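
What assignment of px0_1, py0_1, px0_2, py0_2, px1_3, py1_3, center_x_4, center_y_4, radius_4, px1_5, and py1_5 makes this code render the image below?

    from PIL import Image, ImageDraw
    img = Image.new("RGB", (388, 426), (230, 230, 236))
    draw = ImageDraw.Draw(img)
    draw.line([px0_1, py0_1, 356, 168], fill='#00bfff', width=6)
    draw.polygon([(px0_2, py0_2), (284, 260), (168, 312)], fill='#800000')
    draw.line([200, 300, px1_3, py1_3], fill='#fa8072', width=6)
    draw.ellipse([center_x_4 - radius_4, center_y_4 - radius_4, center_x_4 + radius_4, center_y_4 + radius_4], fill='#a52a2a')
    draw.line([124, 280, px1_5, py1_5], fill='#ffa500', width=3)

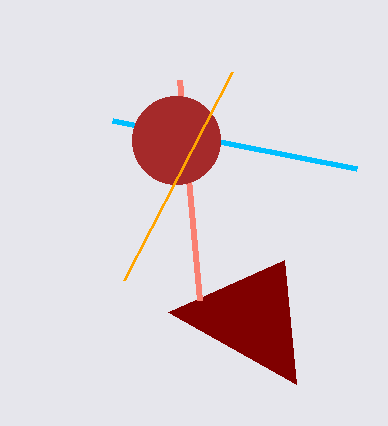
px0_1 = 112, py0_1 = 120, px0_2 = 296, py0_2 = 384, px1_3 = 180, py1_3 = 80, center_x_4 = 176, center_y_4 = 140, radius_4 = 44, px1_5 = 232, py1_5 = 72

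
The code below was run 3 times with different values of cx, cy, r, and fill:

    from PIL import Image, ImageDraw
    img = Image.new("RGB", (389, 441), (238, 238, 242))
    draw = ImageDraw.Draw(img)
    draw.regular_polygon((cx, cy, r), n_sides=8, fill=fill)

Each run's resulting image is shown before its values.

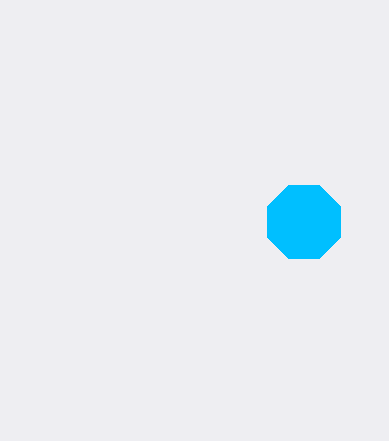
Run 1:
cx = 304
cy = 222
r = 40
fill = 'deepskyblue'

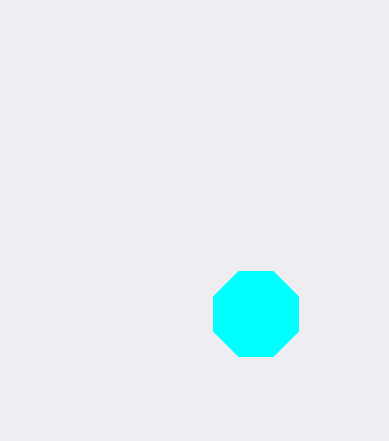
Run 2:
cx = 256; cy = 314; r = 46; fill = 'cyan'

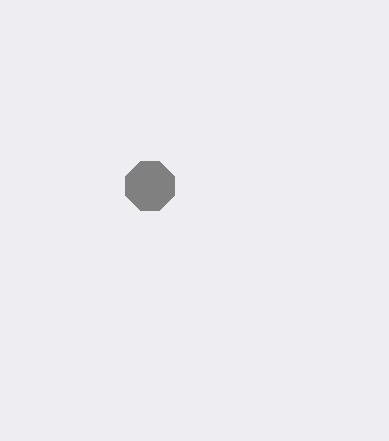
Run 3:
cx = 150; cy = 186; r = 26; fill = 'gray'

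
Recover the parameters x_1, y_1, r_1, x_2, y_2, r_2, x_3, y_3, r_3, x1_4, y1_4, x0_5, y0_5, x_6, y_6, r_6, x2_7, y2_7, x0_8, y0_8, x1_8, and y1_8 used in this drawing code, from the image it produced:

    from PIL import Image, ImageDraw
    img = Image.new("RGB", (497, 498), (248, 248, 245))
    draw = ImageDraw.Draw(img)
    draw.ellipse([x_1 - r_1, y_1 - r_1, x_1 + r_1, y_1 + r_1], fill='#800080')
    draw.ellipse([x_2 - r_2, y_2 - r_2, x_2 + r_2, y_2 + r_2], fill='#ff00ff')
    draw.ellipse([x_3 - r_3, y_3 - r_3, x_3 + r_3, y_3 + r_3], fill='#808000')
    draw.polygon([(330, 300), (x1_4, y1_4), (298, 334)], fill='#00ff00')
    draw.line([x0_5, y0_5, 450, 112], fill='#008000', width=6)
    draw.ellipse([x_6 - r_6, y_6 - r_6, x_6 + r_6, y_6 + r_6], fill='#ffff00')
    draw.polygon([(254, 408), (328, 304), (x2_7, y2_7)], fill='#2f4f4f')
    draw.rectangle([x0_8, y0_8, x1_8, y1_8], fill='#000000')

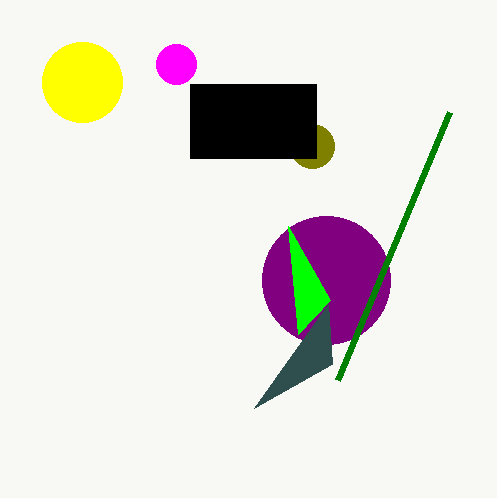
x_1 = 326; y_1 = 280; r_1 = 64; x_2 = 176; y_2 = 64; r_2 = 20; x_3 = 312; y_3 = 146; r_3 = 22; x1_4 = 288; y1_4 = 226; x0_5 = 338; y0_5 = 380; x_6 = 82; y_6 = 82; r_6 = 40; x2_7 = 332; y2_7 = 364; x0_8 = 190; y0_8 = 84; x1_8 = 316; y1_8 = 158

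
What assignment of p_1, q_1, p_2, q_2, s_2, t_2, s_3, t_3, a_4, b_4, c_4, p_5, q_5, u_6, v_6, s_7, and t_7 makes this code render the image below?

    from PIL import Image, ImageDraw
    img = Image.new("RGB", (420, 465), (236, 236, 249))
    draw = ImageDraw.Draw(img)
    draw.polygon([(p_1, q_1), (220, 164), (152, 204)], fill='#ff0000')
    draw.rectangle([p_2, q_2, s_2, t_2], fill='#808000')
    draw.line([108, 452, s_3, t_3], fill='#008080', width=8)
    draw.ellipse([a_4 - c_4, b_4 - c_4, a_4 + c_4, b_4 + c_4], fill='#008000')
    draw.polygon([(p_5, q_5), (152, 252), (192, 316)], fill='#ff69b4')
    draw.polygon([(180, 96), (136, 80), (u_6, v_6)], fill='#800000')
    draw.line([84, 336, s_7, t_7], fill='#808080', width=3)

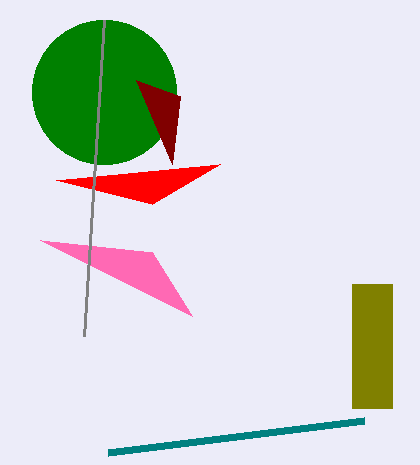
p_1 = 56; q_1 = 180; p_2 = 352; q_2 = 284; s_2 = 392; t_2 = 408; s_3 = 364; t_3 = 420; a_4 = 104; b_4 = 92; c_4 = 72; p_5 = 40; q_5 = 240; u_6 = 172; v_6 = 164; s_7 = 104; t_7 = 20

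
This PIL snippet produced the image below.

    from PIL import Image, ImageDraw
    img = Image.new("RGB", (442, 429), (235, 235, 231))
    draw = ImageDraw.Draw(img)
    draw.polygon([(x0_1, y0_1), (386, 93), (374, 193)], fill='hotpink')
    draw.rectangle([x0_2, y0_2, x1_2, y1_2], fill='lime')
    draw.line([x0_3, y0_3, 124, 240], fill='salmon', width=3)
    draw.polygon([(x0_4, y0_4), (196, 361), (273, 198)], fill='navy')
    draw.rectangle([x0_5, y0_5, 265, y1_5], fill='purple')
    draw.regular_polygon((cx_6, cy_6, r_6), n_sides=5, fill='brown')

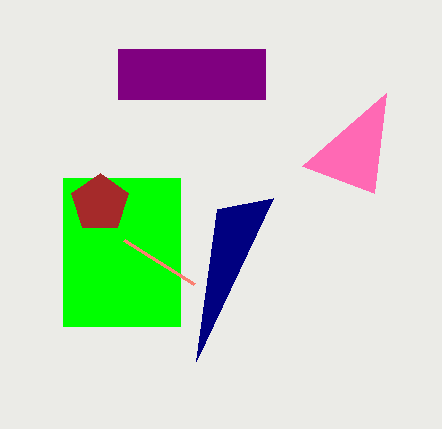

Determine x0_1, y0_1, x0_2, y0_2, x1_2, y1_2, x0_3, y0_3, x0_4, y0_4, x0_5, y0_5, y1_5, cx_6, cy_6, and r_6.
x0_1 = 302; y0_1 = 166; x0_2 = 63; y0_2 = 178; x1_2 = 180; y1_2 = 326; x0_3 = 194; y0_3 = 284; x0_4 = 217; y0_4 = 209; x0_5 = 118; y0_5 = 49; y1_5 = 99; cx_6 = 100; cy_6 = 203; r_6 = 30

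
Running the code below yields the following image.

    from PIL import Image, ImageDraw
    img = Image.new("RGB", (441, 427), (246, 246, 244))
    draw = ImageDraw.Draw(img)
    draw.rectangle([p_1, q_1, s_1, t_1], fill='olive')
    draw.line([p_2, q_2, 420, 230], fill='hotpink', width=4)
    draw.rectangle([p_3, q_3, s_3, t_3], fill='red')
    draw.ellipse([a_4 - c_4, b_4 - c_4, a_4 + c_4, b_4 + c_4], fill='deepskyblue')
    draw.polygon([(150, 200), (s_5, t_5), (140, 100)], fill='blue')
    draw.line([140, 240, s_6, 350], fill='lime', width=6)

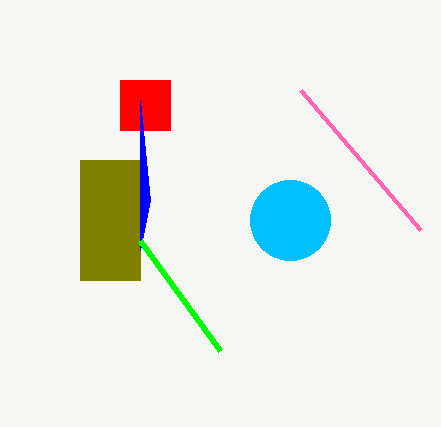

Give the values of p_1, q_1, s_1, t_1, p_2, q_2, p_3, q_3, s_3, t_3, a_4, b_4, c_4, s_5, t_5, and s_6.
p_1 = 80; q_1 = 160; s_1 = 140; t_1 = 280; p_2 = 300; q_2 = 90; p_3 = 120; q_3 = 80; s_3 = 170; t_3 = 130; a_4 = 290; b_4 = 220; c_4 = 40; s_5 = 140; t_5 = 250; s_6 = 220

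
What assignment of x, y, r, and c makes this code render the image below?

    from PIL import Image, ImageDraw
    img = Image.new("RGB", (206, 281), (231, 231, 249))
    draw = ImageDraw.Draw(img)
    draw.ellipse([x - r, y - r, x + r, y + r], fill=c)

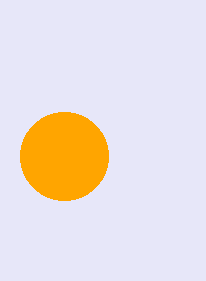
x = 64, y = 156, r = 44, c = 'orange'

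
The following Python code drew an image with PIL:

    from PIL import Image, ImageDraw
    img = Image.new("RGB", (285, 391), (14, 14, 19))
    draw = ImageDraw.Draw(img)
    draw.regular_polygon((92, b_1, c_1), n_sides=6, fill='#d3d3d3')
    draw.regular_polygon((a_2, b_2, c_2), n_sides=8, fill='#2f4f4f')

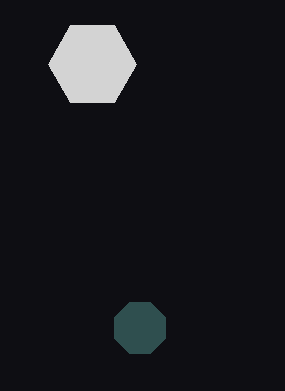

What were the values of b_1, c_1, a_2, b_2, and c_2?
b_1 = 64; c_1 = 44; a_2 = 140; b_2 = 328; c_2 = 28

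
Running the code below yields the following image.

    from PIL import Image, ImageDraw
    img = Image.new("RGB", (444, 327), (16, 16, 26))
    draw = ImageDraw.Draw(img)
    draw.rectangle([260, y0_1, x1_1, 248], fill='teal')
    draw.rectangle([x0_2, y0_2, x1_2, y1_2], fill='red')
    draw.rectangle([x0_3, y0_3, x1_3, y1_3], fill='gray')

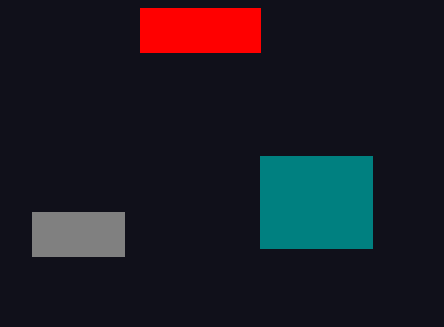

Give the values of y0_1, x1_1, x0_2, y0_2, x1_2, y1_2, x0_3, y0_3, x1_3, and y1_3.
y0_1 = 156
x1_1 = 372
x0_2 = 140
y0_2 = 8
x1_2 = 260
y1_2 = 52
x0_3 = 32
y0_3 = 212
x1_3 = 124
y1_3 = 256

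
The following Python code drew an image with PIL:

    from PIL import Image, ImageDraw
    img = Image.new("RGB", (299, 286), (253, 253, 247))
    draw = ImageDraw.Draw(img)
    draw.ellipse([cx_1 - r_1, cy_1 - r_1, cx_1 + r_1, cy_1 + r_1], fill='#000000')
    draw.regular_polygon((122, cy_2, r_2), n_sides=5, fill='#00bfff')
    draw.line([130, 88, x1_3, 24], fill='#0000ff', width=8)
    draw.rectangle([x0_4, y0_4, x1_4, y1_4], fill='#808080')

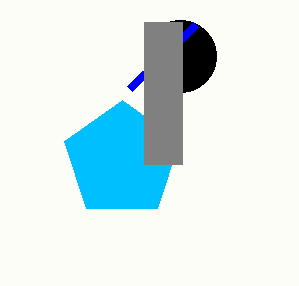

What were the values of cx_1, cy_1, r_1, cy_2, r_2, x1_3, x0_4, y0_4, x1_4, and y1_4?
cx_1 = 180
cy_1 = 56
r_1 = 36
cy_2 = 160
r_2 = 60
x1_3 = 196
x0_4 = 144
y0_4 = 22
x1_4 = 182
y1_4 = 164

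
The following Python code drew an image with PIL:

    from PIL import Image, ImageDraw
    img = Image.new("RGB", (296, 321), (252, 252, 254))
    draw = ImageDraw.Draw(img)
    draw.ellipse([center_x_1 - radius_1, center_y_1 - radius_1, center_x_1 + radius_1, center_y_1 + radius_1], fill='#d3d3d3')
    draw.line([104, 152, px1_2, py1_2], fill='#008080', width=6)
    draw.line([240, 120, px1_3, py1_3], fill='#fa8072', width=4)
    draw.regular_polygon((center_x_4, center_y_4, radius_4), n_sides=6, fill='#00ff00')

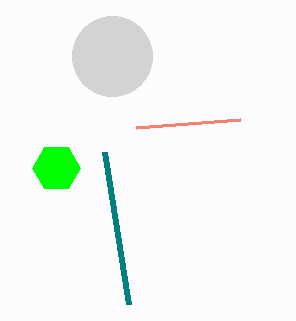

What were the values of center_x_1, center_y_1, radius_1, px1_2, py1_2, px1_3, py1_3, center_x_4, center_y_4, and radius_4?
center_x_1 = 112
center_y_1 = 56
radius_1 = 40
px1_2 = 128
py1_2 = 304
px1_3 = 136
py1_3 = 128
center_x_4 = 56
center_y_4 = 168
radius_4 = 24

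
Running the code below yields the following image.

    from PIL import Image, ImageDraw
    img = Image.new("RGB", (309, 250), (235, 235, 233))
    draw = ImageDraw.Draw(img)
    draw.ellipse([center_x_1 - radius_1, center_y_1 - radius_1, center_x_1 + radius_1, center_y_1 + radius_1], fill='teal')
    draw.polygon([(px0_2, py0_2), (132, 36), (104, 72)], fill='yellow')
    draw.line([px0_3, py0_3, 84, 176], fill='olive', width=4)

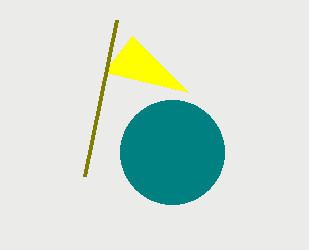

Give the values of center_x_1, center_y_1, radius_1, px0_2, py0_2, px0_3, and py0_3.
center_x_1 = 172
center_y_1 = 152
radius_1 = 52
px0_2 = 188
py0_2 = 92
px0_3 = 116
py0_3 = 20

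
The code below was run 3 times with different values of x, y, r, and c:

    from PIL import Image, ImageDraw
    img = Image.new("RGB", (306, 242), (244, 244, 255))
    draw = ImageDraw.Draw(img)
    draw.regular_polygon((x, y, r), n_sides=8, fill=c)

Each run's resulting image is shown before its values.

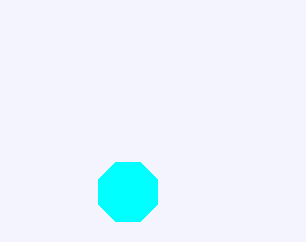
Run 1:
x = 128; y = 192; r = 32; c = 'cyan'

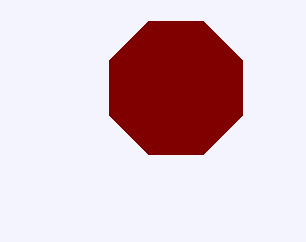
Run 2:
x = 176; y = 88; r = 72; c = 'maroon'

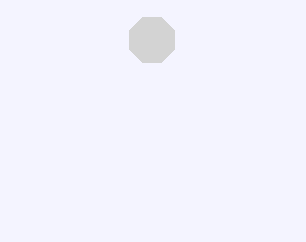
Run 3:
x = 152; y = 40; r = 24; c = 'lightgray'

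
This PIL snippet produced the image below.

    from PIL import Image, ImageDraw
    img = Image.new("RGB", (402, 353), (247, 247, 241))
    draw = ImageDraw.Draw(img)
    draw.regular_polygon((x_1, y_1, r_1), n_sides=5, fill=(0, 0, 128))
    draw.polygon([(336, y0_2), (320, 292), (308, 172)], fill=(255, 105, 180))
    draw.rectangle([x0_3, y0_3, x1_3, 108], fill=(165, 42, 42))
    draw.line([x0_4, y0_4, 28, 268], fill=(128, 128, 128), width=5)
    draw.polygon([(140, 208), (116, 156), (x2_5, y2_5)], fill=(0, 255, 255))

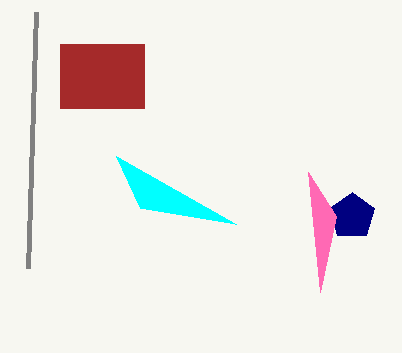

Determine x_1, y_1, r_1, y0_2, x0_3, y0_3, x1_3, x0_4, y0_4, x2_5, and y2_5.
x_1 = 352, y_1 = 216, r_1 = 24, y0_2 = 216, x0_3 = 60, y0_3 = 44, x1_3 = 144, x0_4 = 36, y0_4 = 12, x2_5 = 236, y2_5 = 224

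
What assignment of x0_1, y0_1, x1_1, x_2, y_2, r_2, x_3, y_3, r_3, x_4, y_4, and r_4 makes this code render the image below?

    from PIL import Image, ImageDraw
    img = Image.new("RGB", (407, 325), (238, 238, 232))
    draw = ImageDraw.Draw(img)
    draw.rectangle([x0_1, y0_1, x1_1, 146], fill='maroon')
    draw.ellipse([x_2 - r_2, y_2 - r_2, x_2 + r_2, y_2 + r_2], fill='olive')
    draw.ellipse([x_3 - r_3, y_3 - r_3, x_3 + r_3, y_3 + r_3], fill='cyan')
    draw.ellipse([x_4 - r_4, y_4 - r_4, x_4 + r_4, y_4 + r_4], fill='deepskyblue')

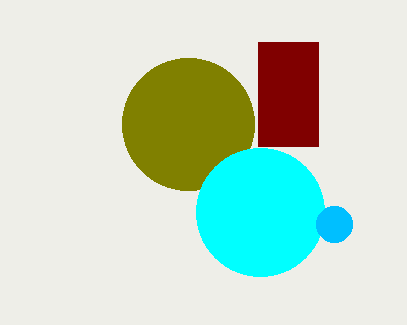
x0_1 = 258; y0_1 = 42; x1_1 = 318; x_2 = 188; y_2 = 124; r_2 = 66; x_3 = 260; y_3 = 212; r_3 = 64; x_4 = 334; y_4 = 224; r_4 = 18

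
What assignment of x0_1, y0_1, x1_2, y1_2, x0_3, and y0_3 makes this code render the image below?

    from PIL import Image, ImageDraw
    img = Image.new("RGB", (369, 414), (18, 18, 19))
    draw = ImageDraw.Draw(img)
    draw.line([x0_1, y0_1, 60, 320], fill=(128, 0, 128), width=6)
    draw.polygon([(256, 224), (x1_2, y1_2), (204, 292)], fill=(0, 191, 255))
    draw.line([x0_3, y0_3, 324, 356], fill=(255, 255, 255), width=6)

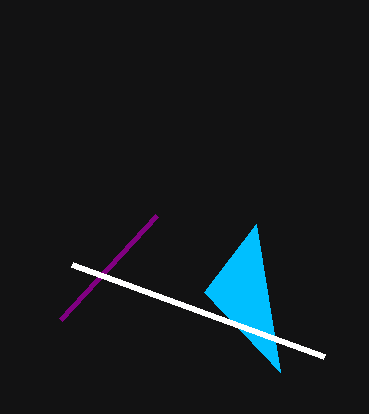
x0_1 = 156
y0_1 = 216
x1_2 = 280
y1_2 = 372
x0_3 = 72
y0_3 = 264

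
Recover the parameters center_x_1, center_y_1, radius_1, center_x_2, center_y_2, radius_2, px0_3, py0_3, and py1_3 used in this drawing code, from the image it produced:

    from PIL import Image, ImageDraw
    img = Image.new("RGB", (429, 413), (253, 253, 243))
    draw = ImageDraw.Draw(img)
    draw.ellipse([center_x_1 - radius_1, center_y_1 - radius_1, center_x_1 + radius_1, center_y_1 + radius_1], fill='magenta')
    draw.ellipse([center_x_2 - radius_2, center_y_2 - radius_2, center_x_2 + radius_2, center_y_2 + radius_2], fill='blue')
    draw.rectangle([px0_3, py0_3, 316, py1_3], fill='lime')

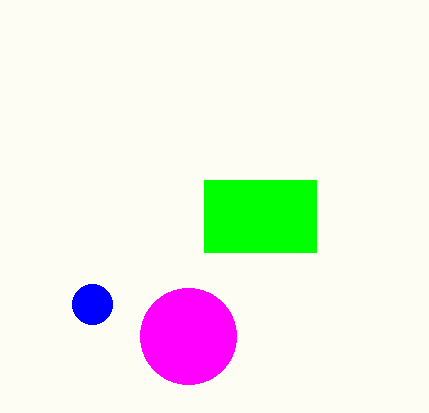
center_x_1 = 188, center_y_1 = 336, radius_1 = 48, center_x_2 = 92, center_y_2 = 304, radius_2 = 20, px0_3 = 204, py0_3 = 180, py1_3 = 252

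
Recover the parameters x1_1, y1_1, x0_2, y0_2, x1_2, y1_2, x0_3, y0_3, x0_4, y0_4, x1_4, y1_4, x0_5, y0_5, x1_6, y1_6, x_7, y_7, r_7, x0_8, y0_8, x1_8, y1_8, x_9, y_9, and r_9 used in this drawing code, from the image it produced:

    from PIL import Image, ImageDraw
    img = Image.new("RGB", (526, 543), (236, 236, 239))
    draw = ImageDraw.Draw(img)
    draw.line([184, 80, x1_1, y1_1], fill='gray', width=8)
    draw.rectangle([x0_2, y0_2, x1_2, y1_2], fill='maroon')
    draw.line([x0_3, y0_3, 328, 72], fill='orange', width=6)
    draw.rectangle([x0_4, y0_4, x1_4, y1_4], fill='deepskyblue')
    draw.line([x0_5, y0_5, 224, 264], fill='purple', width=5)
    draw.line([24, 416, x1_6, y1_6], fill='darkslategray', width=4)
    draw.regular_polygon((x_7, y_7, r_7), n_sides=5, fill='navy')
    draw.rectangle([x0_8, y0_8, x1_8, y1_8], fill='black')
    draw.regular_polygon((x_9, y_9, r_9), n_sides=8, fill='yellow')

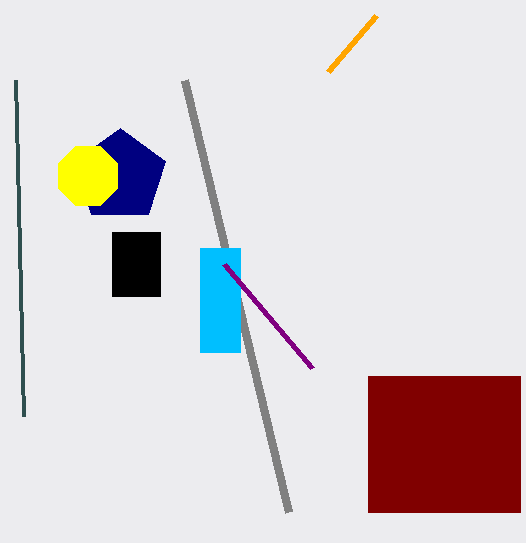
x1_1 = 288, y1_1 = 512, x0_2 = 368, y0_2 = 376, x1_2 = 520, y1_2 = 512, x0_3 = 376, y0_3 = 16, x0_4 = 200, y0_4 = 248, x1_4 = 240, y1_4 = 352, x0_5 = 312, y0_5 = 368, x1_6 = 16, y1_6 = 80, x_7 = 120, y_7 = 176, r_7 = 48, x0_8 = 112, y0_8 = 232, x1_8 = 160, y1_8 = 296, x_9 = 88, y_9 = 176, r_9 = 32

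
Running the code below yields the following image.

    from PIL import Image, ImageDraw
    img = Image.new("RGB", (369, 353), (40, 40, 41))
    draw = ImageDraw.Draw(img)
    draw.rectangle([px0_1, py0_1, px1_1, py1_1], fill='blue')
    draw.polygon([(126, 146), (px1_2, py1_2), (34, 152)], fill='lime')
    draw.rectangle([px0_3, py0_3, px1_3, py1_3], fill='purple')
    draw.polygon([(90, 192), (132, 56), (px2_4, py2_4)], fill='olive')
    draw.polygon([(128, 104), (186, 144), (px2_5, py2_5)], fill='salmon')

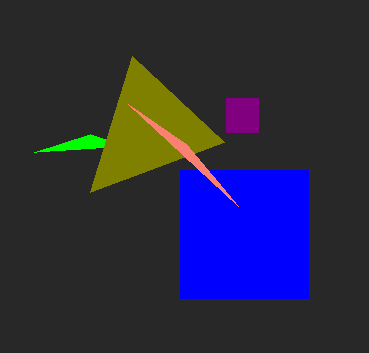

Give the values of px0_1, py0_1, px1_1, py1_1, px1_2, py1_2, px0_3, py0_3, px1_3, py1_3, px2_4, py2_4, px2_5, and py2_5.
px0_1 = 180; py0_1 = 170; px1_1 = 308; py1_1 = 298; px1_2 = 90; py1_2 = 134; px0_3 = 226; py0_3 = 98; px1_3 = 258; py1_3 = 132; px2_4 = 224; py2_4 = 142; px2_5 = 238; py2_5 = 206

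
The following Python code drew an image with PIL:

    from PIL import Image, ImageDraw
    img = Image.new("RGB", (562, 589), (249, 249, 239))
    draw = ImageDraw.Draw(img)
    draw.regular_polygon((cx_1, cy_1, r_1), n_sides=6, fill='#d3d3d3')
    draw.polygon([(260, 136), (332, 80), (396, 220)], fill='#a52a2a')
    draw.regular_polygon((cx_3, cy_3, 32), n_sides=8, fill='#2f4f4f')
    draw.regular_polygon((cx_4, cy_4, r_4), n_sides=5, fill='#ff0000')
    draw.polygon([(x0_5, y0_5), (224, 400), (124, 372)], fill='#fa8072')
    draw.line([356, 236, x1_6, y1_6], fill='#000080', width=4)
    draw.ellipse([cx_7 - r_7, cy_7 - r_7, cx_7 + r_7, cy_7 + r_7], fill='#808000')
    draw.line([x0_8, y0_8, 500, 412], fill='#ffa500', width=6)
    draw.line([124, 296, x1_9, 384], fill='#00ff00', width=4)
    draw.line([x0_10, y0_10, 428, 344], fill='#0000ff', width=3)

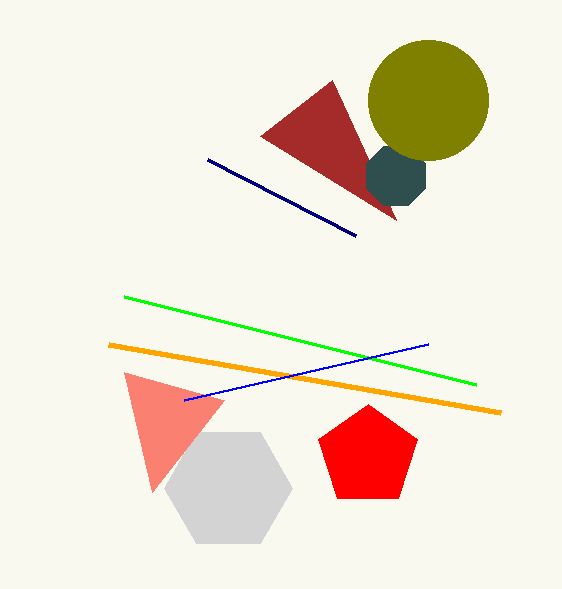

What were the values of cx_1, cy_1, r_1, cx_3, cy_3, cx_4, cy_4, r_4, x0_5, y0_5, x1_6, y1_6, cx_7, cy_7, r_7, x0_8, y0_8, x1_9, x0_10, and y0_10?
cx_1 = 228; cy_1 = 488; r_1 = 64; cx_3 = 396; cy_3 = 176; cx_4 = 368; cy_4 = 456; r_4 = 52; x0_5 = 152; y0_5 = 492; x1_6 = 208; y1_6 = 160; cx_7 = 428; cy_7 = 100; r_7 = 60; x0_8 = 108; y0_8 = 344; x1_9 = 476; x0_10 = 184; y0_10 = 400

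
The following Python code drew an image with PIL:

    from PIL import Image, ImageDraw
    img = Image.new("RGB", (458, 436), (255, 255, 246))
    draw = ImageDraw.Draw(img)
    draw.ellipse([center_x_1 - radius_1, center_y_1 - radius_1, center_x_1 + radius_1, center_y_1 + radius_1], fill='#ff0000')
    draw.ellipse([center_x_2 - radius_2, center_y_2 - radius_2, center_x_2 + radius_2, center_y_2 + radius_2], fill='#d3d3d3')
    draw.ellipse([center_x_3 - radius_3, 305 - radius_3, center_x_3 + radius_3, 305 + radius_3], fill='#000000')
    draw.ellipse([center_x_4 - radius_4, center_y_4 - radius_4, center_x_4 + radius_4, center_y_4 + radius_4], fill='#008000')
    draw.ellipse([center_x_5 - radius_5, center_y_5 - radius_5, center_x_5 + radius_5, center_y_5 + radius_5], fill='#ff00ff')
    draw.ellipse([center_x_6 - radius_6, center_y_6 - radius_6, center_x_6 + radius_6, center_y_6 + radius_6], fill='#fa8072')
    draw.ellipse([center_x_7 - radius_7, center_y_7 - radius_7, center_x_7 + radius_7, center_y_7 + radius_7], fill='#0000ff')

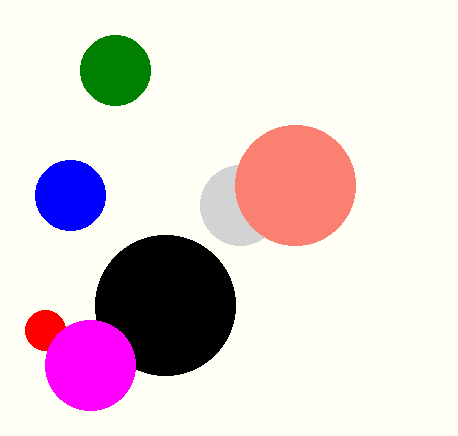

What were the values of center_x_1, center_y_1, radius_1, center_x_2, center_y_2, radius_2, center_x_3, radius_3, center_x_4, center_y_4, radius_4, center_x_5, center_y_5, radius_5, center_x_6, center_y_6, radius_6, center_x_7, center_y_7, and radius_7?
center_x_1 = 45, center_y_1 = 330, radius_1 = 20, center_x_2 = 240, center_y_2 = 205, radius_2 = 40, center_x_3 = 165, radius_3 = 70, center_x_4 = 115, center_y_4 = 70, radius_4 = 35, center_x_5 = 90, center_y_5 = 365, radius_5 = 45, center_x_6 = 295, center_y_6 = 185, radius_6 = 60, center_x_7 = 70, center_y_7 = 195, radius_7 = 35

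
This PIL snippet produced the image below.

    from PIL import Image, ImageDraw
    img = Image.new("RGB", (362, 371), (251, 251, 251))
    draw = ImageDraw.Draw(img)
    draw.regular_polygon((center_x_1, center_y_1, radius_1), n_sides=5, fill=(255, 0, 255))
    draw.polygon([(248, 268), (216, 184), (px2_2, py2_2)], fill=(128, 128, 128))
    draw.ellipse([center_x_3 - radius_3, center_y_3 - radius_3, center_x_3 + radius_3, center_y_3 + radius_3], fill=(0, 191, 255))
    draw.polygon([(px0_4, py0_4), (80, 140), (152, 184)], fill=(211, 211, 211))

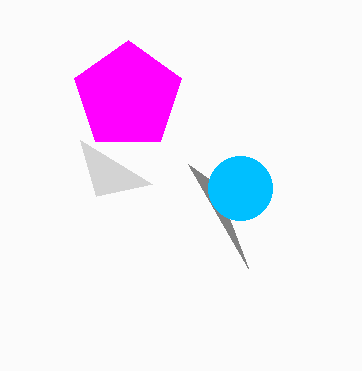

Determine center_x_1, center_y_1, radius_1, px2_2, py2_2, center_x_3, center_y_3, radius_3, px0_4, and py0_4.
center_x_1 = 128
center_y_1 = 96
radius_1 = 56
px2_2 = 188
py2_2 = 164
center_x_3 = 240
center_y_3 = 188
radius_3 = 32
px0_4 = 96
py0_4 = 196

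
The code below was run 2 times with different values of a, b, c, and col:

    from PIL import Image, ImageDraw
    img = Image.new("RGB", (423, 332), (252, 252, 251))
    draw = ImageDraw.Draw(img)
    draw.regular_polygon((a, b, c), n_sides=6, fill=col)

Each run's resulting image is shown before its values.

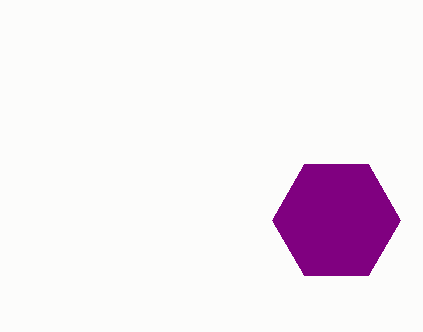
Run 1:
a = 336
b = 220
c = 64
col = 'purple'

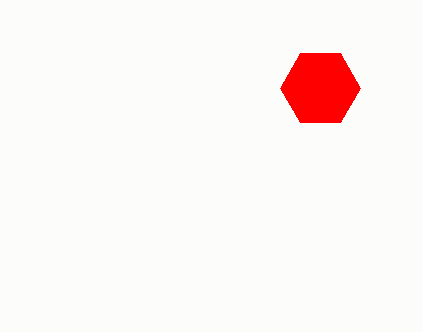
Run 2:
a = 320, b = 88, c = 40, col = 'red'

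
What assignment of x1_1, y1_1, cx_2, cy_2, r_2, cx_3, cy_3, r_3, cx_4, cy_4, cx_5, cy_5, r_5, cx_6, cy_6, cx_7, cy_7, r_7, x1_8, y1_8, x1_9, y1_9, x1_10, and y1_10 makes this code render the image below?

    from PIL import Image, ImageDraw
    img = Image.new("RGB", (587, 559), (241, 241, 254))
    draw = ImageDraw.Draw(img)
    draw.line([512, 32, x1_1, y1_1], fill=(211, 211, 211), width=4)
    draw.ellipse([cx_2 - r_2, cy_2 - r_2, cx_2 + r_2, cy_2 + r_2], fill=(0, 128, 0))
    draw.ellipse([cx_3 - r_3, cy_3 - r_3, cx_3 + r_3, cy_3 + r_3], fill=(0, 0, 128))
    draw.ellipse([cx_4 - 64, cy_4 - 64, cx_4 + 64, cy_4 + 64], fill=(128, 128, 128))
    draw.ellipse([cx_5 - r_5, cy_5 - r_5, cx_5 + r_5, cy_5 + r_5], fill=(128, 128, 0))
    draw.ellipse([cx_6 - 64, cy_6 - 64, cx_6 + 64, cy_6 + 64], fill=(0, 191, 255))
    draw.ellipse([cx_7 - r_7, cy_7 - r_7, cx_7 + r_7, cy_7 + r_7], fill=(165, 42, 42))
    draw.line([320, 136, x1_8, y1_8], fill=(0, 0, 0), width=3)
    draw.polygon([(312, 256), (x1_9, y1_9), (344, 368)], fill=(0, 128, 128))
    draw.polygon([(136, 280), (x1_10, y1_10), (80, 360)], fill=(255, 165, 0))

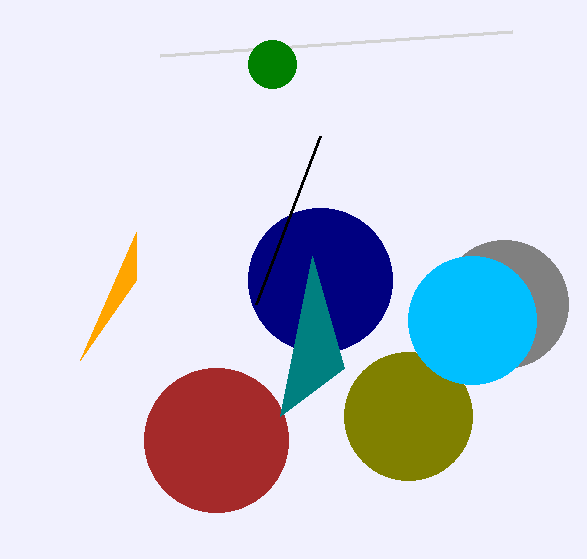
x1_1 = 160, y1_1 = 56, cx_2 = 272, cy_2 = 64, r_2 = 24, cx_3 = 320, cy_3 = 280, r_3 = 72, cx_4 = 504, cy_4 = 304, cx_5 = 408, cy_5 = 416, r_5 = 64, cx_6 = 472, cy_6 = 320, cx_7 = 216, cy_7 = 440, r_7 = 72, x1_8 = 256, y1_8 = 304, x1_9 = 280, y1_9 = 416, x1_10 = 136, y1_10 = 232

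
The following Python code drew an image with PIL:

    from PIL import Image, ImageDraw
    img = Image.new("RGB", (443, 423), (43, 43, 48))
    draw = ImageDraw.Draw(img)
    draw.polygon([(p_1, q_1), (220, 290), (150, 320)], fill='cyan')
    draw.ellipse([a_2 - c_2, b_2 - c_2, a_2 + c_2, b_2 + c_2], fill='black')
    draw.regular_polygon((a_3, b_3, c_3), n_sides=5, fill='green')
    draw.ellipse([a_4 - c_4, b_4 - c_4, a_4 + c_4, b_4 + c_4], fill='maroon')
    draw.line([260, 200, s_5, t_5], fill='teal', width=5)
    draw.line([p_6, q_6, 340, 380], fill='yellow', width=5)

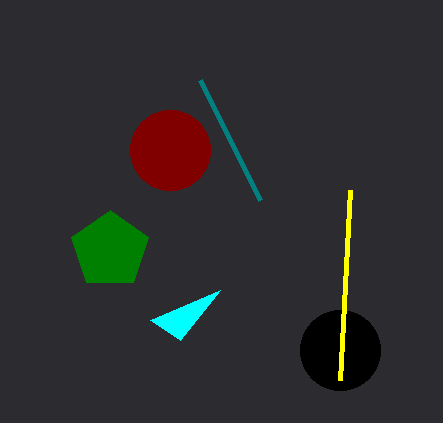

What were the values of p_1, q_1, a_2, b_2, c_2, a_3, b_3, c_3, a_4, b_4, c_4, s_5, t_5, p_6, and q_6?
p_1 = 180; q_1 = 340; a_2 = 340; b_2 = 350; c_2 = 40; a_3 = 110; b_3 = 250; c_3 = 40; a_4 = 170; b_4 = 150; c_4 = 40; s_5 = 200; t_5 = 80; p_6 = 350; q_6 = 190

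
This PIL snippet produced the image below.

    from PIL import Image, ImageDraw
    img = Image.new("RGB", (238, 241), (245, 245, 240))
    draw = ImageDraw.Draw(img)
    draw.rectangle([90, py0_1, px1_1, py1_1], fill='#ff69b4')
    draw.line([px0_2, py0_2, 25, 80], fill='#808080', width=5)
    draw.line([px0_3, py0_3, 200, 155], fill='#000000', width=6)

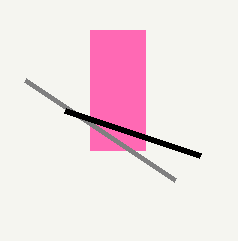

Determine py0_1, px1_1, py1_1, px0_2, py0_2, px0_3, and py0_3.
py0_1 = 30, px1_1 = 145, py1_1 = 150, px0_2 = 175, py0_2 = 180, px0_3 = 65, py0_3 = 110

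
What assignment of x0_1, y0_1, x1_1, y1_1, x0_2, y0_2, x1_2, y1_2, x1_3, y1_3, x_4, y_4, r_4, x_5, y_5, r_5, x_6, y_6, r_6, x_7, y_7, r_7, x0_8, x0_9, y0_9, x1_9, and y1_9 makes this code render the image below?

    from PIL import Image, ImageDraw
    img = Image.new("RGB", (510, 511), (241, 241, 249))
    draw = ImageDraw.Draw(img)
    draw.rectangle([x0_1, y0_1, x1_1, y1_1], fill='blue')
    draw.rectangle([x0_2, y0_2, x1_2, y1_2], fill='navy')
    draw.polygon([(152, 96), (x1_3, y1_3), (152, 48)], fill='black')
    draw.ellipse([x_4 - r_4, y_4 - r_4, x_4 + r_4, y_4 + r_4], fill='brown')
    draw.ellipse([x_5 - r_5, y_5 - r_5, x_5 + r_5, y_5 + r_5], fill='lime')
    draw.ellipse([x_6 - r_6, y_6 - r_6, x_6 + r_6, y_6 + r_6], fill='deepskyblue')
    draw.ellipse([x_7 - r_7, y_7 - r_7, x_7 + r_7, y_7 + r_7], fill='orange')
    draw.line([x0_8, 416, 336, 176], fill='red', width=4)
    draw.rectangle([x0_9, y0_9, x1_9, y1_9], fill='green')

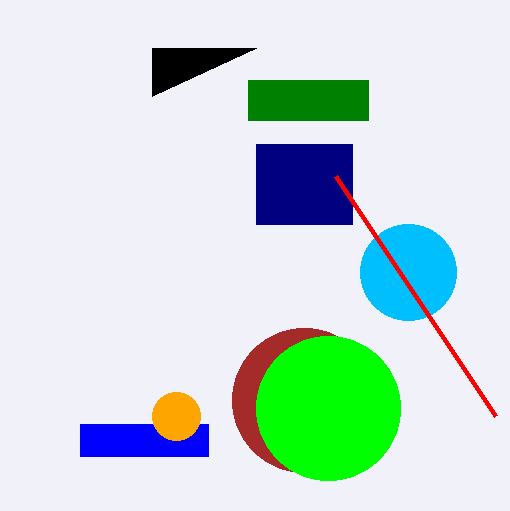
x0_1 = 80; y0_1 = 424; x1_1 = 208; y1_1 = 456; x0_2 = 256; y0_2 = 144; x1_2 = 352; y1_2 = 224; x1_3 = 256; y1_3 = 48; x_4 = 304; y_4 = 400; r_4 = 72; x_5 = 328; y_5 = 408; r_5 = 72; x_6 = 408; y_6 = 272; r_6 = 48; x_7 = 176; y_7 = 416; r_7 = 24; x0_8 = 496; x0_9 = 248; y0_9 = 80; x1_9 = 368; y1_9 = 120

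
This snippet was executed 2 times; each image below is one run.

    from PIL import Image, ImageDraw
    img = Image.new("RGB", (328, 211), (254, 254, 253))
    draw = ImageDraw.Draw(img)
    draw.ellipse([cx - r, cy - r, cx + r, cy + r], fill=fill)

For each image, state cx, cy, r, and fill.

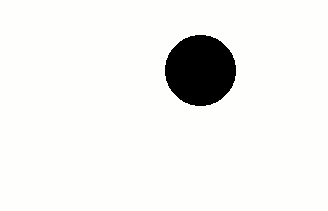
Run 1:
cx = 200; cy = 70; r = 35; fill = 'black'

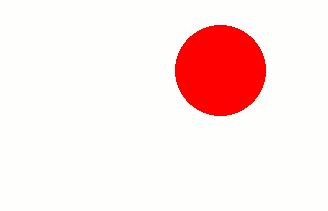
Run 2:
cx = 220; cy = 70; r = 45; fill = 'red'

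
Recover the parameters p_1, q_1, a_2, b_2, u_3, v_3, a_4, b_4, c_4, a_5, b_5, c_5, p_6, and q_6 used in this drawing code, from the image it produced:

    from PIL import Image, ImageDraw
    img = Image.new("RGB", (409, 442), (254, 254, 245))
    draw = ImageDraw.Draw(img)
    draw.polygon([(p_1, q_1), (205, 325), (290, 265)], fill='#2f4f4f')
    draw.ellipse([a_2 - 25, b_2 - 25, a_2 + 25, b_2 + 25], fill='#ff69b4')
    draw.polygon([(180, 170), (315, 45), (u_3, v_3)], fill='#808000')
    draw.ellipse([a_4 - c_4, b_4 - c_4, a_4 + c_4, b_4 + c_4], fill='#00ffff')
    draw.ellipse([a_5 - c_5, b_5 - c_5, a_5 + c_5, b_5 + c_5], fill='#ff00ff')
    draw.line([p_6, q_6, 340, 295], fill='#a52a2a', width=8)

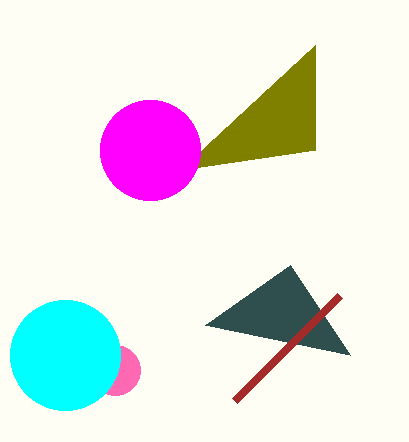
p_1 = 350, q_1 = 355, a_2 = 115, b_2 = 370, u_3 = 315, v_3 = 150, a_4 = 65, b_4 = 355, c_4 = 55, a_5 = 150, b_5 = 150, c_5 = 50, p_6 = 235, q_6 = 400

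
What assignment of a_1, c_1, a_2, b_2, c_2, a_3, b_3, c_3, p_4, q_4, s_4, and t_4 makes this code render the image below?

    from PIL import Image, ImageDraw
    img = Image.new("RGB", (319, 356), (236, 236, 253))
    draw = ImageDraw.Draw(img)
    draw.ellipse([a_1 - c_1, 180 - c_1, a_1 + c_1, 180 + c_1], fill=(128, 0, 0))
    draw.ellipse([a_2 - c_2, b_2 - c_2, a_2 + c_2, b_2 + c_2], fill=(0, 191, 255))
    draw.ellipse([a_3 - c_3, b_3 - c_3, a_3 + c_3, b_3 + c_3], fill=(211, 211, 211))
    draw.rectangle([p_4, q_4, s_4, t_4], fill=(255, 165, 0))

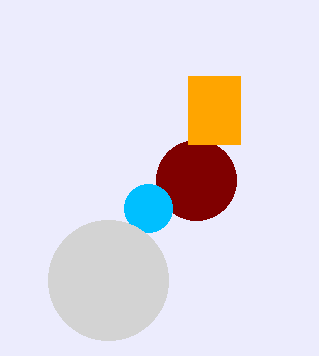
a_1 = 196, c_1 = 40, a_2 = 148, b_2 = 208, c_2 = 24, a_3 = 108, b_3 = 280, c_3 = 60, p_4 = 188, q_4 = 76, s_4 = 240, t_4 = 144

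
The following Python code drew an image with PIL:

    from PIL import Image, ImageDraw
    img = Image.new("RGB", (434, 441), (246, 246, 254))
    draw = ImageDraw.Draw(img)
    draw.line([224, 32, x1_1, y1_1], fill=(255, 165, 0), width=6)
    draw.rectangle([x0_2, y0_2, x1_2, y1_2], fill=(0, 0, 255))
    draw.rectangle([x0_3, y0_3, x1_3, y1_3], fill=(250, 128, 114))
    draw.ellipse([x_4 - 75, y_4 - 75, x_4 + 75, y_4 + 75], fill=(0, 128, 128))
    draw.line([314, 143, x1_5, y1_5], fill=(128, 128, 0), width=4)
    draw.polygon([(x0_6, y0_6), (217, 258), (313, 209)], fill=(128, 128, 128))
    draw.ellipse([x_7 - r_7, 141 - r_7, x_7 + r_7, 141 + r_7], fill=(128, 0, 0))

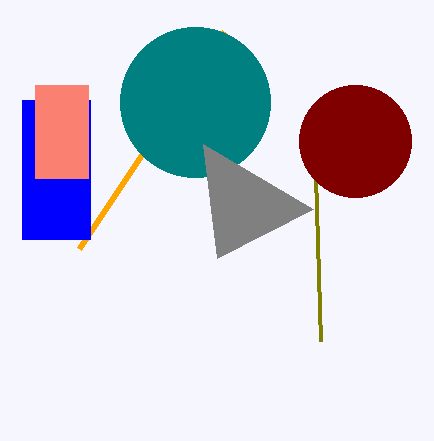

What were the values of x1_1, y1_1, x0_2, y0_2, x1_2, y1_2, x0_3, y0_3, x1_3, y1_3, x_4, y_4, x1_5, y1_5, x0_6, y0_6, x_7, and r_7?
x1_1 = 79, y1_1 = 249, x0_2 = 22, y0_2 = 100, x1_2 = 90, y1_2 = 239, x0_3 = 35, y0_3 = 85, x1_3 = 88, y1_3 = 178, x_4 = 195, y_4 = 102, x1_5 = 320, y1_5 = 341, x0_6 = 203, y0_6 = 144, x_7 = 355, r_7 = 56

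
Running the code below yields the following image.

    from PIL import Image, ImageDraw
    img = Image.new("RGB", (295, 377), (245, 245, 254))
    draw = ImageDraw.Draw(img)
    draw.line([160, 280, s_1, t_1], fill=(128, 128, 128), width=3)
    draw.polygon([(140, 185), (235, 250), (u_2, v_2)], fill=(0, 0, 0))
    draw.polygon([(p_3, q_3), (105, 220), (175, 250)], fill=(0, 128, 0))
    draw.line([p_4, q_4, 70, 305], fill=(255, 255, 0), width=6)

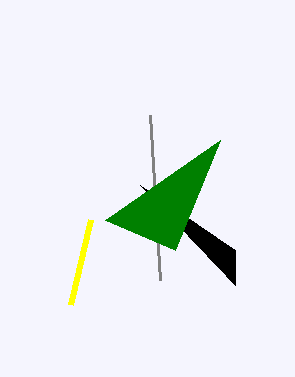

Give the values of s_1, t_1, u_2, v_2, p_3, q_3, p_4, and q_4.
s_1 = 150; t_1 = 115; u_2 = 235; v_2 = 285; p_3 = 220; q_3 = 140; p_4 = 90; q_4 = 220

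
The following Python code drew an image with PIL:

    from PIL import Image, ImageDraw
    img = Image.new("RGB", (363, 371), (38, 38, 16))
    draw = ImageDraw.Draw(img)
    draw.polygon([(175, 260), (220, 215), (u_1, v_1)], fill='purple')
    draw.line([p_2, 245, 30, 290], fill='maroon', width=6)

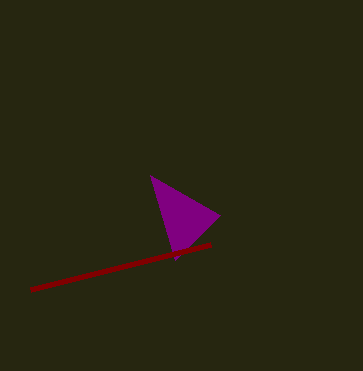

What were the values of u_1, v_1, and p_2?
u_1 = 150, v_1 = 175, p_2 = 210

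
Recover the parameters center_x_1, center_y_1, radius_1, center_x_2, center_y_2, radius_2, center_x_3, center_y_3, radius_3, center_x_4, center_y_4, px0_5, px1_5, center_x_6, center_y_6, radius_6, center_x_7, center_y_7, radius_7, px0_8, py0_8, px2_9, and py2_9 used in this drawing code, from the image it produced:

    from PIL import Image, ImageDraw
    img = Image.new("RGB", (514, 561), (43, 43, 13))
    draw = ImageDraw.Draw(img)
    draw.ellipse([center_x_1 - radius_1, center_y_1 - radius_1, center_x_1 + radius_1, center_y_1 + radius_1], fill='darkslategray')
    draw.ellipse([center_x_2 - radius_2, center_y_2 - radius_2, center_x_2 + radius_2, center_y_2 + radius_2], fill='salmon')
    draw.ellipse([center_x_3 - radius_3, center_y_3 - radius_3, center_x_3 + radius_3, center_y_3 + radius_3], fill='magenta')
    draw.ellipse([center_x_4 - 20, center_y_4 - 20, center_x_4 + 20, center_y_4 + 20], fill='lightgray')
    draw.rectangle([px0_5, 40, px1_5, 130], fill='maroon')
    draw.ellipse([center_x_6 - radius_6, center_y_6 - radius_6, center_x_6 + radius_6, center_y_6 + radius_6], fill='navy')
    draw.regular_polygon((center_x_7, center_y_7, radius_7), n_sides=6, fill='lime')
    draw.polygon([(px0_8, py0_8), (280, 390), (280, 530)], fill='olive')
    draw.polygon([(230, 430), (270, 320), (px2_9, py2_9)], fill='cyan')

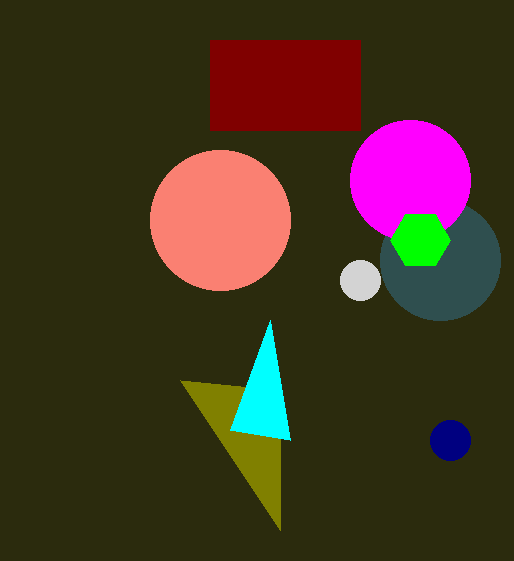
center_x_1 = 440, center_y_1 = 260, radius_1 = 60, center_x_2 = 220, center_y_2 = 220, radius_2 = 70, center_x_3 = 410, center_y_3 = 180, radius_3 = 60, center_x_4 = 360, center_y_4 = 280, px0_5 = 210, px1_5 = 360, center_x_6 = 450, center_y_6 = 440, radius_6 = 20, center_x_7 = 420, center_y_7 = 240, radius_7 = 30, px0_8 = 180, py0_8 = 380, px2_9 = 290, py2_9 = 440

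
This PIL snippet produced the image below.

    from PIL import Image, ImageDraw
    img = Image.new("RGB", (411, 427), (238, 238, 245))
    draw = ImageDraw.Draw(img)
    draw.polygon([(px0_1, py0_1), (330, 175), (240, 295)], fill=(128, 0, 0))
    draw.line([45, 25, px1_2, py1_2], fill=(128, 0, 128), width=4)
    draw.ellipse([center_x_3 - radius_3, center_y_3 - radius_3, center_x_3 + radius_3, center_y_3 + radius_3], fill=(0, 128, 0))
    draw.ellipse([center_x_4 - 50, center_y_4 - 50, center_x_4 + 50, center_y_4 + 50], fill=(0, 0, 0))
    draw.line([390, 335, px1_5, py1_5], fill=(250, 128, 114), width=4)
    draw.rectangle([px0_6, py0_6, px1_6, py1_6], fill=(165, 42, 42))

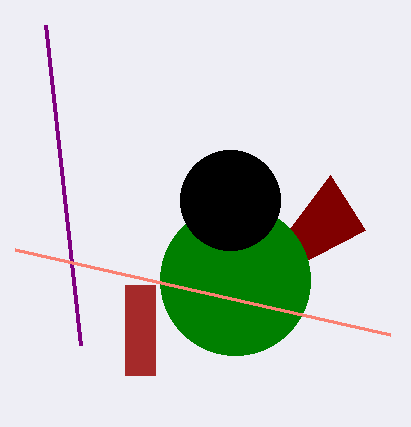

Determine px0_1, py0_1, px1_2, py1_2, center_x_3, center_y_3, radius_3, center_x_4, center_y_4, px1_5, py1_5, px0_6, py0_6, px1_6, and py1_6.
px0_1 = 365; py0_1 = 230; px1_2 = 80; py1_2 = 345; center_x_3 = 235; center_y_3 = 280; radius_3 = 75; center_x_4 = 230; center_y_4 = 200; px1_5 = 15; py1_5 = 250; px0_6 = 125; py0_6 = 285; px1_6 = 155; py1_6 = 375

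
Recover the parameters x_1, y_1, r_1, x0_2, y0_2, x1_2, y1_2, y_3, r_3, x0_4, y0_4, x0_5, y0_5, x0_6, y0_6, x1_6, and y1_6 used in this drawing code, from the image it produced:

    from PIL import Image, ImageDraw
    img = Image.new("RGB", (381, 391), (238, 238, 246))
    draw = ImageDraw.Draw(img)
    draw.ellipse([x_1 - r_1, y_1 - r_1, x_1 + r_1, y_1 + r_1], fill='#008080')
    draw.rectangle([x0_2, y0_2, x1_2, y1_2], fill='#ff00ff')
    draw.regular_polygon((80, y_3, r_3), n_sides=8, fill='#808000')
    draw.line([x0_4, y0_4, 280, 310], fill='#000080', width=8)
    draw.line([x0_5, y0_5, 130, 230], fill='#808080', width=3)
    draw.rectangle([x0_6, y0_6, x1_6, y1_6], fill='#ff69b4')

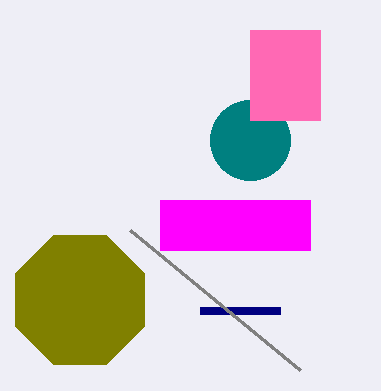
x_1 = 250
y_1 = 140
r_1 = 40
x0_2 = 160
y0_2 = 200
x1_2 = 310
y1_2 = 250
y_3 = 300
r_3 = 70
x0_4 = 200
y0_4 = 310
x0_5 = 300
y0_5 = 370
x0_6 = 250
y0_6 = 30
x1_6 = 320
y1_6 = 120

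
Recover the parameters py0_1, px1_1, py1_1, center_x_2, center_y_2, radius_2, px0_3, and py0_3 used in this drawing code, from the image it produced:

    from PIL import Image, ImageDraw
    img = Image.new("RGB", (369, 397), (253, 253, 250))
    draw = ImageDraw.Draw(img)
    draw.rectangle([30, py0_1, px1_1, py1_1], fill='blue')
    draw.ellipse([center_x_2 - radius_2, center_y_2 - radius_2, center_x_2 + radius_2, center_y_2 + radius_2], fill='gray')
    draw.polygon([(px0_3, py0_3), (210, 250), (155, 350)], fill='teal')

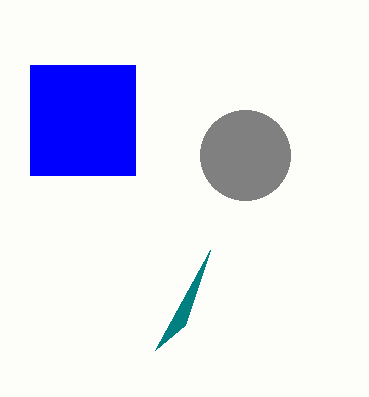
py0_1 = 65
px1_1 = 135
py1_1 = 175
center_x_2 = 245
center_y_2 = 155
radius_2 = 45
px0_3 = 185
py0_3 = 325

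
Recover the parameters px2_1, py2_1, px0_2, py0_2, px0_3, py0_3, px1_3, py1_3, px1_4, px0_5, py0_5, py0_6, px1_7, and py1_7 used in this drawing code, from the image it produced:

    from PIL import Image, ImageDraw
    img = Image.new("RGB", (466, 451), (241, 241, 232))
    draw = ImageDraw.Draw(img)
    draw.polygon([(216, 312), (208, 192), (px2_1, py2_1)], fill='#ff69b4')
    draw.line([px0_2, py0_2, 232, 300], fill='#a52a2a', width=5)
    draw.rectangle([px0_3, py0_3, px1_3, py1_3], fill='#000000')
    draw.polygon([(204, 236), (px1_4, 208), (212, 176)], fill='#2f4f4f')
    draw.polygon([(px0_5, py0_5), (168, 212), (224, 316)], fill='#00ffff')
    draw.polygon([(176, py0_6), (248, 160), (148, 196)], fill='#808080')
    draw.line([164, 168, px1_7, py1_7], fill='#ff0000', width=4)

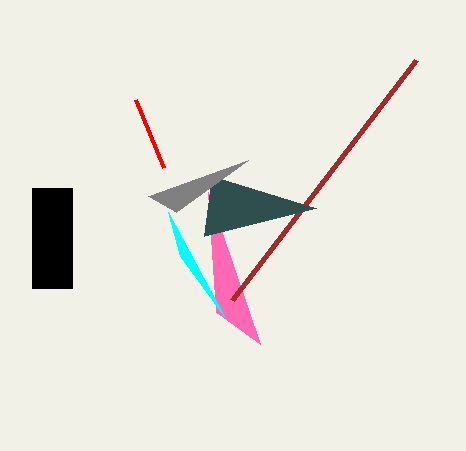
px2_1 = 260, py2_1 = 344, px0_2 = 416, py0_2 = 60, px0_3 = 32, py0_3 = 188, px1_3 = 72, py1_3 = 288, px1_4 = 316, px0_5 = 180, py0_5 = 256, py0_6 = 212, px1_7 = 136, py1_7 = 100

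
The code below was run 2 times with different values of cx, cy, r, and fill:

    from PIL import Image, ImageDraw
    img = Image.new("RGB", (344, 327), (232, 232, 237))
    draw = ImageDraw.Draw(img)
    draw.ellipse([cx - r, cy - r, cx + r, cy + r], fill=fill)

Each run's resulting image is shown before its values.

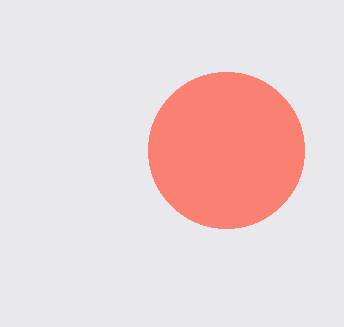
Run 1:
cx = 226; cy = 150; r = 78; fill = 'salmon'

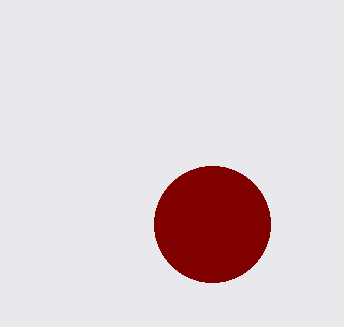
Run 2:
cx = 212; cy = 224; r = 58; fill = 'maroon'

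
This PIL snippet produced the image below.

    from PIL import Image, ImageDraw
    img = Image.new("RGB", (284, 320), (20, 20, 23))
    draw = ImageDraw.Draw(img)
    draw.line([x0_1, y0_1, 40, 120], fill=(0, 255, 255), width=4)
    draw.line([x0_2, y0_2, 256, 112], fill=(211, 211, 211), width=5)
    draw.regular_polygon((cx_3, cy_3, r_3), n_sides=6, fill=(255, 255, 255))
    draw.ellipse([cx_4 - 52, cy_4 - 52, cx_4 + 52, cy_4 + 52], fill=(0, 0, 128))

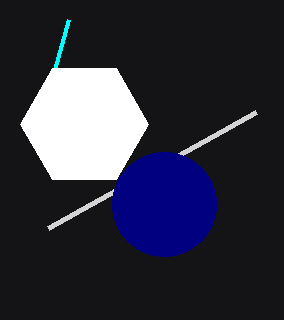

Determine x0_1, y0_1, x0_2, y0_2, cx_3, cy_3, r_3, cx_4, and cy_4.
x0_1 = 68
y0_1 = 20
x0_2 = 48
y0_2 = 228
cx_3 = 84
cy_3 = 124
r_3 = 64
cx_4 = 164
cy_4 = 204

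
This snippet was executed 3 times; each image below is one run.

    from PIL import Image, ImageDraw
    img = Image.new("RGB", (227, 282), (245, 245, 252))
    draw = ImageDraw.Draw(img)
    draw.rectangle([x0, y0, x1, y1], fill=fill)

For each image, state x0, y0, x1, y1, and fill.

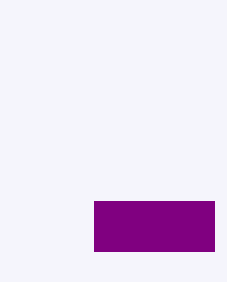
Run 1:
x0 = 94, y0 = 201, x1 = 214, y1 = 251, fill = 'purple'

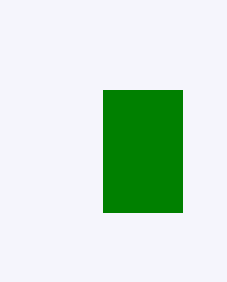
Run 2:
x0 = 103; y0 = 90; x1 = 182; y1 = 212; fill = 'green'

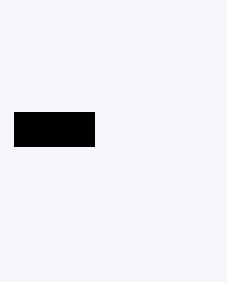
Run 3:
x0 = 14
y0 = 112
x1 = 94
y1 = 146
fill = 'black'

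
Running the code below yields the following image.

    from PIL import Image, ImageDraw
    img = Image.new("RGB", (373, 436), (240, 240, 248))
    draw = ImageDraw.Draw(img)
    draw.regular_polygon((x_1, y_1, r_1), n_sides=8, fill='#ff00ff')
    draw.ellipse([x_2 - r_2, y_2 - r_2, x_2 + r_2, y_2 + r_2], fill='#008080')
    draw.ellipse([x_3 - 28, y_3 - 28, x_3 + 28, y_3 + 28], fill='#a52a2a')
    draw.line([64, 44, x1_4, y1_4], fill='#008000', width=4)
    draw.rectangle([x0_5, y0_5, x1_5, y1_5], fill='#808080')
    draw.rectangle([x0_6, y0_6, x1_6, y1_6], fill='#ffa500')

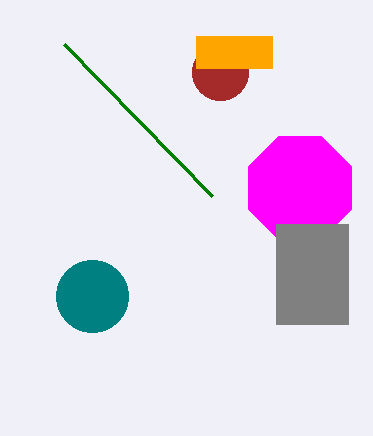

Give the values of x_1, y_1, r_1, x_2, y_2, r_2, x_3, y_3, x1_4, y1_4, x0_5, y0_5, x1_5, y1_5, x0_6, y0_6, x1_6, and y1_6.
x_1 = 300; y_1 = 188; r_1 = 56; x_2 = 92; y_2 = 296; r_2 = 36; x_3 = 220; y_3 = 72; x1_4 = 212; y1_4 = 196; x0_5 = 276; y0_5 = 224; x1_5 = 348; y1_5 = 324; x0_6 = 196; y0_6 = 36; x1_6 = 272; y1_6 = 68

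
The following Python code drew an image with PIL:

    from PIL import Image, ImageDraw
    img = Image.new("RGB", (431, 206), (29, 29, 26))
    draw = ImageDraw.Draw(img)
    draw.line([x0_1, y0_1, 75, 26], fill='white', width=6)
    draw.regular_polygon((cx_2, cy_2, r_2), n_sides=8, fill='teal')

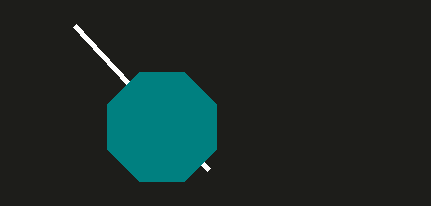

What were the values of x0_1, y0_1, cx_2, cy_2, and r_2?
x0_1 = 209, y0_1 = 170, cx_2 = 162, cy_2 = 127, r_2 = 59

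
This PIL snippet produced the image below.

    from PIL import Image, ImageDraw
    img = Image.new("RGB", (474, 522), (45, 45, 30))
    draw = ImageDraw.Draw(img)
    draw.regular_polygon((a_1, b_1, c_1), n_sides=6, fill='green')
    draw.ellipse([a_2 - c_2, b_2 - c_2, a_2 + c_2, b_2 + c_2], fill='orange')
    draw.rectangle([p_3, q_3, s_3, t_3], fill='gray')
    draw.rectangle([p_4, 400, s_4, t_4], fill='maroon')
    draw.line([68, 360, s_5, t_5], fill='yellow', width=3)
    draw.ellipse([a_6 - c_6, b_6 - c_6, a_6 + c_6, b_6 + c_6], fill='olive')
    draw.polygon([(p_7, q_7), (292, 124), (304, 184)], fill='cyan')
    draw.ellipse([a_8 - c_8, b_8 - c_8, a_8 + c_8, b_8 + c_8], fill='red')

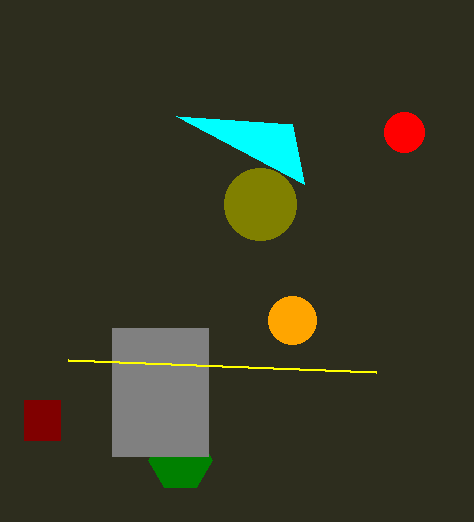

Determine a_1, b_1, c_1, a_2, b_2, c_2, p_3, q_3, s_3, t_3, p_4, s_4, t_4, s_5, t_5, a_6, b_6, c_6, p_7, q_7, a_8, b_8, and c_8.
a_1 = 180
b_1 = 460
c_1 = 32
a_2 = 292
b_2 = 320
c_2 = 24
p_3 = 112
q_3 = 328
s_3 = 208
t_3 = 456
p_4 = 24
s_4 = 60
t_4 = 440
s_5 = 376
t_5 = 372
a_6 = 260
b_6 = 204
c_6 = 36
p_7 = 176
q_7 = 116
a_8 = 404
b_8 = 132
c_8 = 20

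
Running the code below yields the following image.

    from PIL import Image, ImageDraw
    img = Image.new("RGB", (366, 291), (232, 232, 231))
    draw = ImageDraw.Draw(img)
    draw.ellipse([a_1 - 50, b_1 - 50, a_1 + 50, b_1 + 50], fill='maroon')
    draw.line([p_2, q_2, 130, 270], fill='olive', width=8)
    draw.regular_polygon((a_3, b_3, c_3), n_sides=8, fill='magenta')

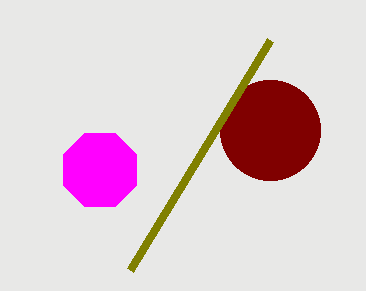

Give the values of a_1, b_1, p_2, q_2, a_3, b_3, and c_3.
a_1 = 270, b_1 = 130, p_2 = 270, q_2 = 40, a_3 = 100, b_3 = 170, c_3 = 40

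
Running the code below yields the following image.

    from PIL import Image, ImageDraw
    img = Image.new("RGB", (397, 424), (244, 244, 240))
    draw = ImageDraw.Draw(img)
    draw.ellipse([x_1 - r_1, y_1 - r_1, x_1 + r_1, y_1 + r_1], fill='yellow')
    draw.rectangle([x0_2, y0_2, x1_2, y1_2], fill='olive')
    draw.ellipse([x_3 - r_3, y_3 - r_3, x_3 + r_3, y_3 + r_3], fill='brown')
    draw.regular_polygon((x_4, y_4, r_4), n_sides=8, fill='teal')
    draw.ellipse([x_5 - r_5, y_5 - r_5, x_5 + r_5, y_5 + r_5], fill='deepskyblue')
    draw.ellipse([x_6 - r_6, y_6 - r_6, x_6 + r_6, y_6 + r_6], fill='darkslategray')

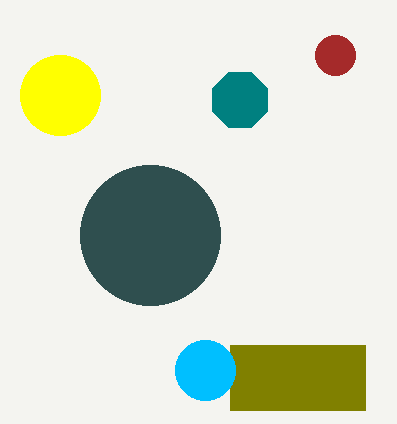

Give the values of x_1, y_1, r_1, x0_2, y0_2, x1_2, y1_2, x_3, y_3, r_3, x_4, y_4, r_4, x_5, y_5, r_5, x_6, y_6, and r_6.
x_1 = 60; y_1 = 95; r_1 = 40; x0_2 = 230; y0_2 = 345; x1_2 = 365; y1_2 = 410; x_3 = 335; y_3 = 55; r_3 = 20; x_4 = 240; y_4 = 100; r_4 = 30; x_5 = 205; y_5 = 370; r_5 = 30; x_6 = 150; y_6 = 235; r_6 = 70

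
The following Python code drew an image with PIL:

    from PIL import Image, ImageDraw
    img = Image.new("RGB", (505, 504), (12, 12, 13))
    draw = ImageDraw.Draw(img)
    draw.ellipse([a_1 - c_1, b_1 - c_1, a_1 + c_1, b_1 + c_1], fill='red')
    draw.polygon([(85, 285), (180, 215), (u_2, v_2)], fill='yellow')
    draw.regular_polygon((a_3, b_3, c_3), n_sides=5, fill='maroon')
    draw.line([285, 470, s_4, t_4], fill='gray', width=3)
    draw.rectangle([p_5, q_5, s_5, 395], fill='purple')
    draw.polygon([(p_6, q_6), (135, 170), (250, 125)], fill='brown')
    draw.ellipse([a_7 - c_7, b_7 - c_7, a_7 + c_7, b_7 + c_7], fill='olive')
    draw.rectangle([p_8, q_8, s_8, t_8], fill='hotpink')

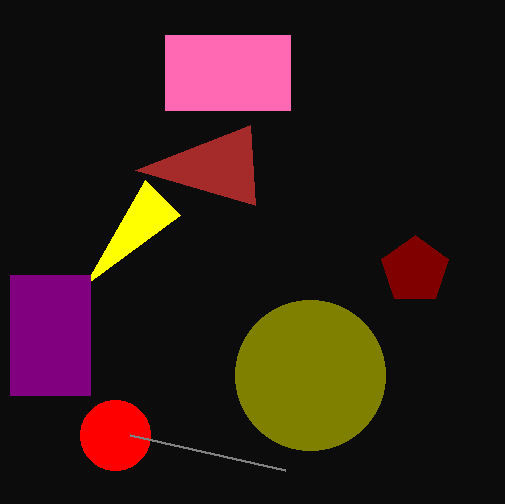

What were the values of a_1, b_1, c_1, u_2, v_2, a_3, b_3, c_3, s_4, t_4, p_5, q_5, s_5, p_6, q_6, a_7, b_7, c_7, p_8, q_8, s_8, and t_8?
a_1 = 115
b_1 = 435
c_1 = 35
u_2 = 145
v_2 = 180
a_3 = 415
b_3 = 270
c_3 = 35
s_4 = 130
t_4 = 435
p_5 = 10
q_5 = 275
s_5 = 90
p_6 = 255
q_6 = 205
a_7 = 310
b_7 = 375
c_7 = 75
p_8 = 165
q_8 = 35
s_8 = 290
t_8 = 110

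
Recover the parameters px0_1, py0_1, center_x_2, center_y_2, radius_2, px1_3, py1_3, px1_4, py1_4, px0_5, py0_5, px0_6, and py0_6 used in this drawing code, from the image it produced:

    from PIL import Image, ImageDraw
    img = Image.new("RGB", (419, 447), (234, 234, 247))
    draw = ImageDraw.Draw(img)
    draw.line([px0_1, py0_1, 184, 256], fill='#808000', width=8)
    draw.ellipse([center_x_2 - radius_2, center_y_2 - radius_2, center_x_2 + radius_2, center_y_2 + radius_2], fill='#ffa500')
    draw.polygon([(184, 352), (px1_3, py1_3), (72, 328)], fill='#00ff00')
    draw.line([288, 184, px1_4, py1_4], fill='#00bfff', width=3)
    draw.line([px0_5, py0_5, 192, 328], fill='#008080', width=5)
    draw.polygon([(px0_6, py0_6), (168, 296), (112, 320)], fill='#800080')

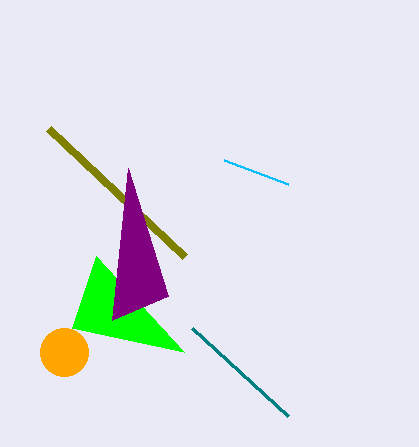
px0_1 = 48
py0_1 = 128
center_x_2 = 64
center_y_2 = 352
radius_2 = 24
px1_3 = 96
py1_3 = 256
px1_4 = 224
py1_4 = 160
px0_5 = 288
py0_5 = 416
px0_6 = 128
py0_6 = 168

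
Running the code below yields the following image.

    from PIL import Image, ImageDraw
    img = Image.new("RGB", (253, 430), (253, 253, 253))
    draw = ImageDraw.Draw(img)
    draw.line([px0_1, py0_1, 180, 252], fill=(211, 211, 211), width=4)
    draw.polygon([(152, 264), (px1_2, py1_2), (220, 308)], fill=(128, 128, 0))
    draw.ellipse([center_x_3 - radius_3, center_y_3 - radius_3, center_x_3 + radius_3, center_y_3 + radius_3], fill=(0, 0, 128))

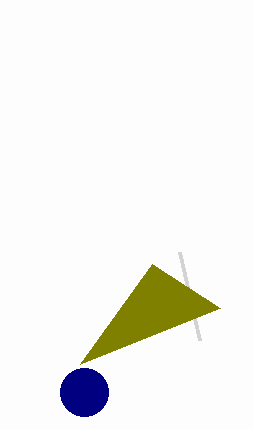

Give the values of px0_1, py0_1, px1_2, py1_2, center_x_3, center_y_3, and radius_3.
px0_1 = 200, py0_1 = 340, px1_2 = 80, py1_2 = 364, center_x_3 = 84, center_y_3 = 392, radius_3 = 24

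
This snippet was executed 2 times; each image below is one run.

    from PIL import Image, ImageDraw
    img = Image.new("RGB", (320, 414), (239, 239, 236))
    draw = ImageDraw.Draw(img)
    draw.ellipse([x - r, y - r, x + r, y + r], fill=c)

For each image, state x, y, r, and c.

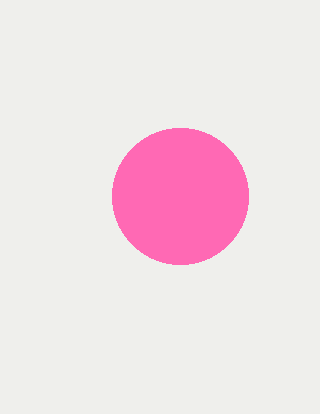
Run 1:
x = 180; y = 196; r = 68; c = 'hotpink'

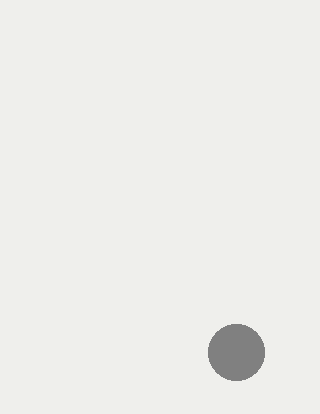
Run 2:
x = 236, y = 352, r = 28, c = 'gray'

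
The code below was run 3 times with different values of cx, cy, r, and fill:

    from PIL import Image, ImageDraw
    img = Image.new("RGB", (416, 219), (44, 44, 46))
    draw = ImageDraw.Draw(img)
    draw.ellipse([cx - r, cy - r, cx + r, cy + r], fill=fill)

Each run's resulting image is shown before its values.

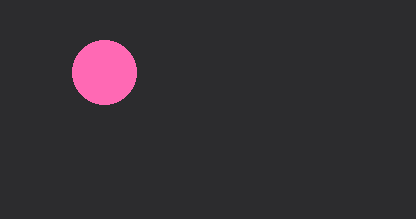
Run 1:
cx = 104, cy = 72, r = 32, fill = 'hotpink'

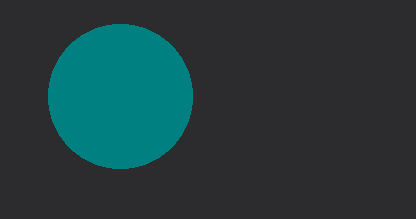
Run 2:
cx = 120, cy = 96, r = 72, fill = 'teal'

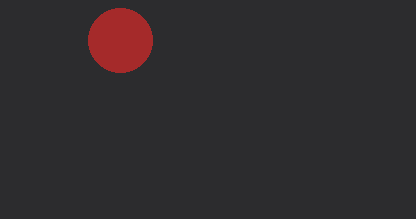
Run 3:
cx = 120
cy = 40
r = 32
fill = 'brown'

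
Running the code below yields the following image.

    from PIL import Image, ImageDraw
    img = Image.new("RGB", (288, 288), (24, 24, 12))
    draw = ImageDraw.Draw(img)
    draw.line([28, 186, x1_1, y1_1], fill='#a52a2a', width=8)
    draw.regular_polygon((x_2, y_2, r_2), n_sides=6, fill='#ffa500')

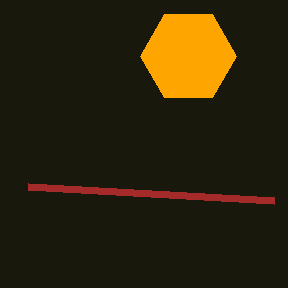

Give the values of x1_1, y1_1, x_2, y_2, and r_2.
x1_1 = 274, y1_1 = 200, x_2 = 188, y_2 = 56, r_2 = 48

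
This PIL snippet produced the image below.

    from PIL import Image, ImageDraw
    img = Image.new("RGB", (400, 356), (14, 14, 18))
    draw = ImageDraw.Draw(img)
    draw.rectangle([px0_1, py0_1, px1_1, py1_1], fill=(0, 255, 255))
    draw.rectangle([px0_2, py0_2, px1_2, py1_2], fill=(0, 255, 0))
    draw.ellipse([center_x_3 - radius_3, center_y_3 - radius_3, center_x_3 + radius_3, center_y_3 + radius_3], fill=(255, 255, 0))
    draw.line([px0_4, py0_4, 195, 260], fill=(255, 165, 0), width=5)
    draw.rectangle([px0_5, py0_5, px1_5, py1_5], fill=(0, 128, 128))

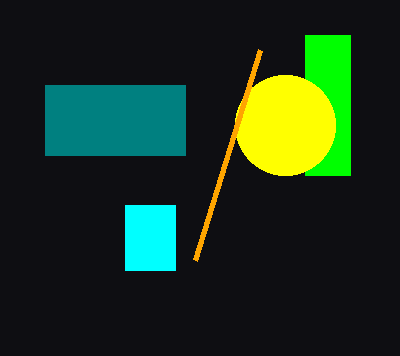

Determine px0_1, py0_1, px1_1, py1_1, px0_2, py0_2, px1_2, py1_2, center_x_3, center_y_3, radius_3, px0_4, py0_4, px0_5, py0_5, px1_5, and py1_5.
px0_1 = 125; py0_1 = 205; px1_1 = 175; py1_1 = 270; px0_2 = 305; py0_2 = 35; px1_2 = 350; py1_2 = 175; center_x_3 = 285; center_y_3 = 125; radius_3 = 50; px0_4 = 260; py0_4 = 50; px0_5 = 45; py0_5 = 85; px1_5 = 185; py1_5 = 155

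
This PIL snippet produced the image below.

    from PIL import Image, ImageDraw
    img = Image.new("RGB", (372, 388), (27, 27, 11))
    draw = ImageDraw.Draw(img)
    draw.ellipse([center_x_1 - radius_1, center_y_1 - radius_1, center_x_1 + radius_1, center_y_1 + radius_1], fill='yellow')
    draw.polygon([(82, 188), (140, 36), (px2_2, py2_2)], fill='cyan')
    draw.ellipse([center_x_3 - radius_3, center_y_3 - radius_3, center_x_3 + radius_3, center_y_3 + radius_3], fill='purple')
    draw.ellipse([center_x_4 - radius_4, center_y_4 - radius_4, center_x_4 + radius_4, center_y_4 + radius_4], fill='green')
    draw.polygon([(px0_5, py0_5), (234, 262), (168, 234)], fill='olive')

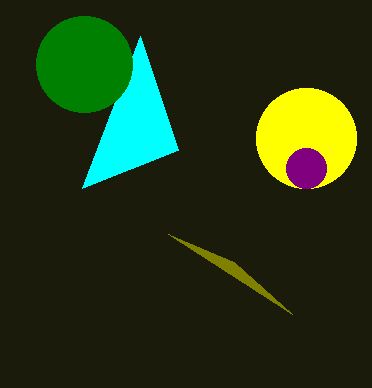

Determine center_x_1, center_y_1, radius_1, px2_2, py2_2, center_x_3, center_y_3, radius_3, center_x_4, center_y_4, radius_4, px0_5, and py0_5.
center_x_1 = 306; center_y_1 = 138; radius_1 = 50; px2_2 = 178; py2_2 = 150; center_x_3 = 306; center_y_3 = 168; radius_3 = 20; center_x_4 = 84; center_y_4 = 64; radius_4 = 48; px0_5 = 292; py0_5 = 314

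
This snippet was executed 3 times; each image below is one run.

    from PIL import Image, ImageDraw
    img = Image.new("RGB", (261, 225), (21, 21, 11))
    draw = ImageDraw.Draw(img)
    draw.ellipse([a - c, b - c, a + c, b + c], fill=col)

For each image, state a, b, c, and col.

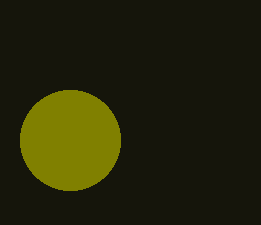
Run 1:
a = 70, b = 140, c = 50, col = 'olive'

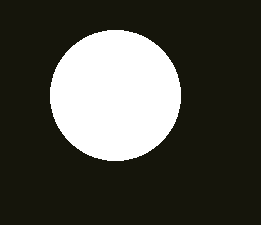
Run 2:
a = 115; b = 95; c = 65; col = 'white'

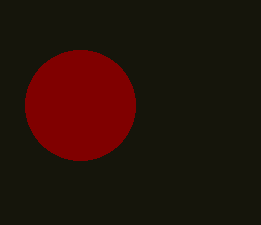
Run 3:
a = 80, b = 105, c = 55, col = 'maroon'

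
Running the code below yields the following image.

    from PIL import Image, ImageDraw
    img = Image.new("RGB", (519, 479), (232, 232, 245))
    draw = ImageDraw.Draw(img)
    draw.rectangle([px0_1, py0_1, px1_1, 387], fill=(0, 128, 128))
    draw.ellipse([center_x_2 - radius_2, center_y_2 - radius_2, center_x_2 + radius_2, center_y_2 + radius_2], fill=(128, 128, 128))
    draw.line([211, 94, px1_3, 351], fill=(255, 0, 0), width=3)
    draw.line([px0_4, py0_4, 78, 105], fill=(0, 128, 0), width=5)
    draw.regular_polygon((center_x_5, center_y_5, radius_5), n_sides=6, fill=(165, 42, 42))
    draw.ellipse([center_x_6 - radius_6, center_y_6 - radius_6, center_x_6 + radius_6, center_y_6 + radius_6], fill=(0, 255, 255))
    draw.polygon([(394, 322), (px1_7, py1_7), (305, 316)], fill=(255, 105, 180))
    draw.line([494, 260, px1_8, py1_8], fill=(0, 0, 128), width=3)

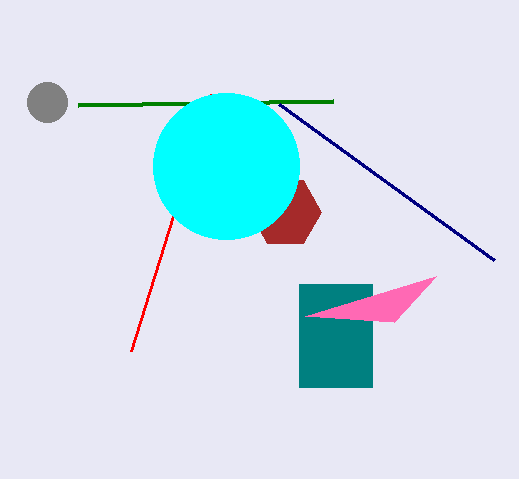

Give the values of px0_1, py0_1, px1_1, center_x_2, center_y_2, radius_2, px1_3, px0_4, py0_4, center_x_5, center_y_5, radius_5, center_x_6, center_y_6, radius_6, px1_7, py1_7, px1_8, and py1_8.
px0_1 = 299, py0_1 = 284, px1_1 = 372, center_x_2 = 47, center_y_2 = 102, radius_2 = 20, px1_3 = 131, px0_4 = 333, py0_4 = 101, center_x_5 = 285, center_y_5 = 212, radius_5 = 36, center_x_6 = 226, center_y_6 = 166, radius_6 = 73, px1_7 = 436, py1_7 = 276, px1_8 = 279, py1_8 = 104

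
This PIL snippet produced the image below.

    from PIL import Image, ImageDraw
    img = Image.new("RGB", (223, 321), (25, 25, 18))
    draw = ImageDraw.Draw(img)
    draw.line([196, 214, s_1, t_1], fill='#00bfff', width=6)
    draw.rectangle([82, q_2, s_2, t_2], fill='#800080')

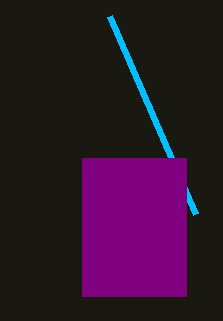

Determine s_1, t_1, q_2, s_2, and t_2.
s_1 = 110; t_1 = 16; q_2 = 158; s_2 = 186; t_2 = 296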